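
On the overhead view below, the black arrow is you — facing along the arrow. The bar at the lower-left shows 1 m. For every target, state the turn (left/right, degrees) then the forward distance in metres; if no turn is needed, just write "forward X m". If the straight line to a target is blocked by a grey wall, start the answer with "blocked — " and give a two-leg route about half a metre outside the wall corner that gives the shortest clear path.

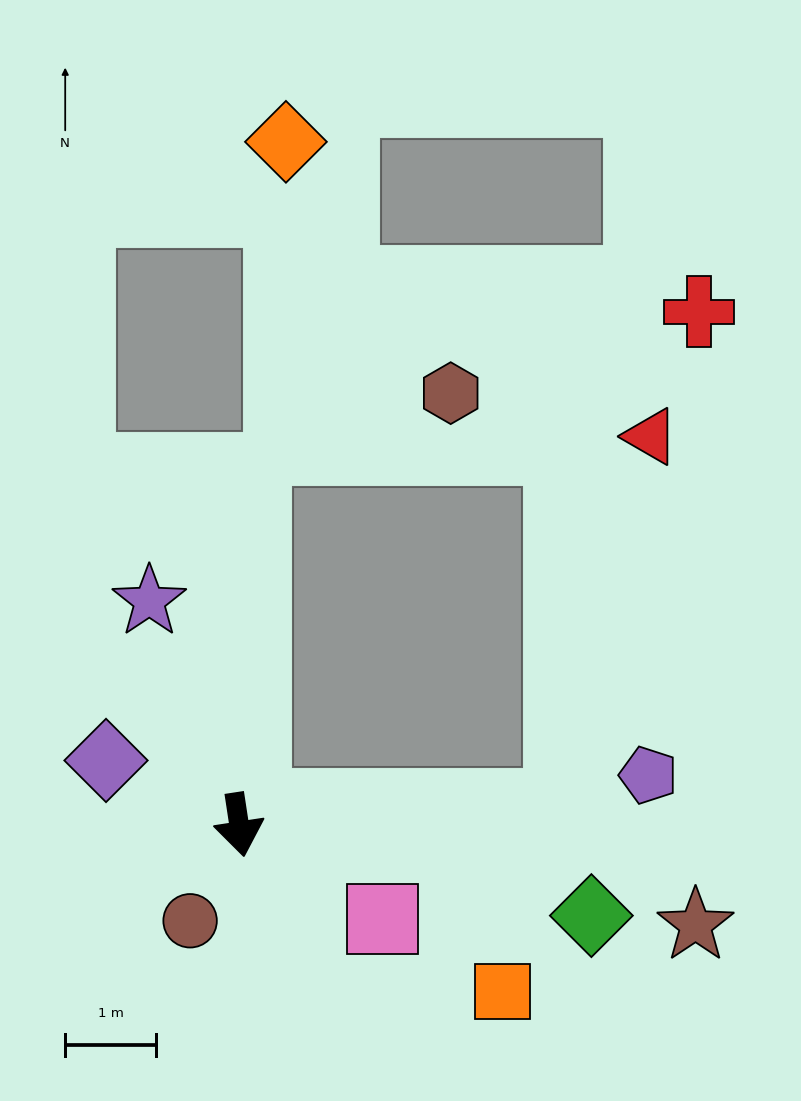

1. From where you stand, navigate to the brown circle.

turn right 36°, forward 1.2 m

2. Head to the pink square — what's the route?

turn left 48°, forward 1.9 m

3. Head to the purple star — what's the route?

turn right 167°, forward 2.7 m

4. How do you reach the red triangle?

blocked — turn left 84°, forward 3.6 m, then turn left 74°, forward 4.2 m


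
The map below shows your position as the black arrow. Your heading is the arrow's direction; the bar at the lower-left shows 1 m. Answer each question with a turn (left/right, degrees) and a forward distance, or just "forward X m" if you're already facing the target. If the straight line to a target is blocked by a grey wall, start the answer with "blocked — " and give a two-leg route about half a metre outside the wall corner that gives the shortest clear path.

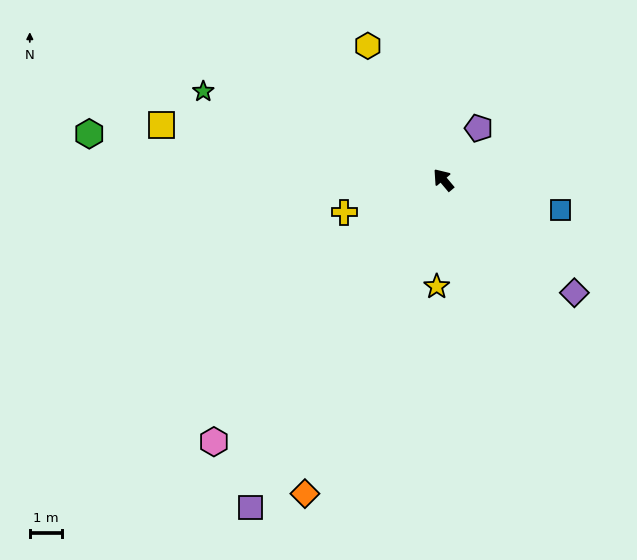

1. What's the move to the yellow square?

turn left 39°, forward 9.0 m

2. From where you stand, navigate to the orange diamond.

turn left 116°, forward 10.7 m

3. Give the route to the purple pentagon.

turn right 75°, forward 2.0 m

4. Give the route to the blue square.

turn right 145°, forward 3.8 m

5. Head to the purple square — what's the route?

turn left 109°, forward 11.9 m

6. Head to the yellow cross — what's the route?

turn left 68°, forward 3.3 m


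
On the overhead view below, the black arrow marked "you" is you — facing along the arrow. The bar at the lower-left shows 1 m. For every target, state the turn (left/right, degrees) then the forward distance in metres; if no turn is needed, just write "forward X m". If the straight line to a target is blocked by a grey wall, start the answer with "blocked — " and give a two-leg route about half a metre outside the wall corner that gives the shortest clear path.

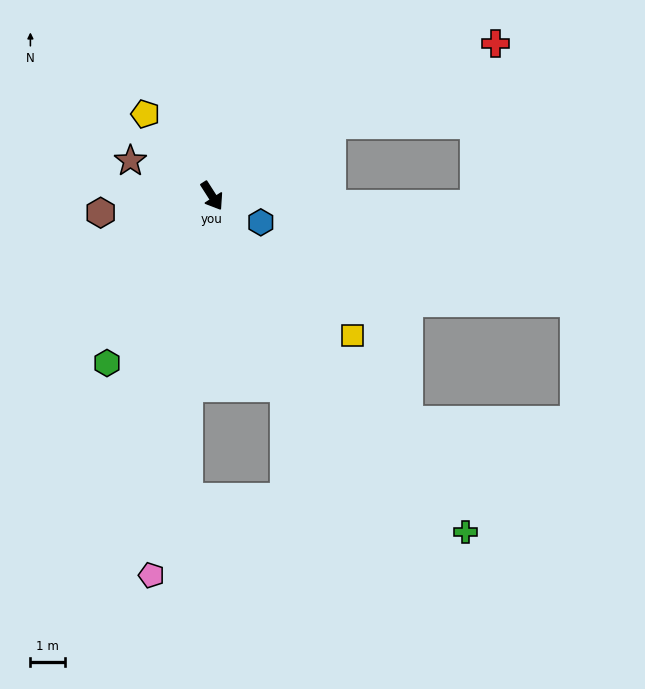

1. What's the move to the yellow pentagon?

turn right 173°, forward 3.0 m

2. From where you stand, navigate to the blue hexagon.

turn left 29°, forward 1.6 m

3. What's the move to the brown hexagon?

turn right 114°, forward 3.2 m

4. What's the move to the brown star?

turn right 146°, forward 2.5 m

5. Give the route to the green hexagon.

turn right 65°, forward 5.7 m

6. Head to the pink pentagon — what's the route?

turn right 42°, forward 11.0 m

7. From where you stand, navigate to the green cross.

turn left 4°, forward 12.1 m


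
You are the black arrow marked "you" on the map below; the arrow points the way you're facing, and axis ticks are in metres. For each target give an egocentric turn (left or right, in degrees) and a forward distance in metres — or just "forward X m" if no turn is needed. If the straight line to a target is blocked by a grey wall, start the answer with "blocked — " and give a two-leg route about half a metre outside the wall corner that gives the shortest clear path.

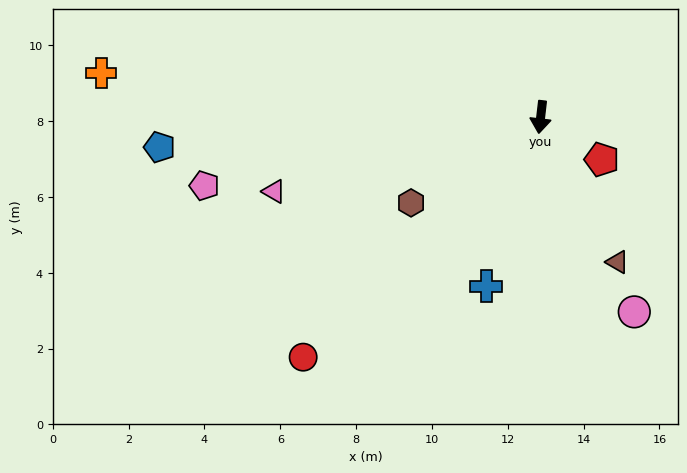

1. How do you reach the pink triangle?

turn right 68°, forward 7.3 m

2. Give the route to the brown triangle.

turn left 35°, forward 4.3 m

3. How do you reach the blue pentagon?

turn right 79°, forward 10.1 m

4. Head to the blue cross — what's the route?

turn right 11°, forward 4.7 m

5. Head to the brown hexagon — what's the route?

turn right 50°, forward 4.1 m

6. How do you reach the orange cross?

turn right 89°, forward 11.6 m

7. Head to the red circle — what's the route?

turn right 38°, forward 8.9 m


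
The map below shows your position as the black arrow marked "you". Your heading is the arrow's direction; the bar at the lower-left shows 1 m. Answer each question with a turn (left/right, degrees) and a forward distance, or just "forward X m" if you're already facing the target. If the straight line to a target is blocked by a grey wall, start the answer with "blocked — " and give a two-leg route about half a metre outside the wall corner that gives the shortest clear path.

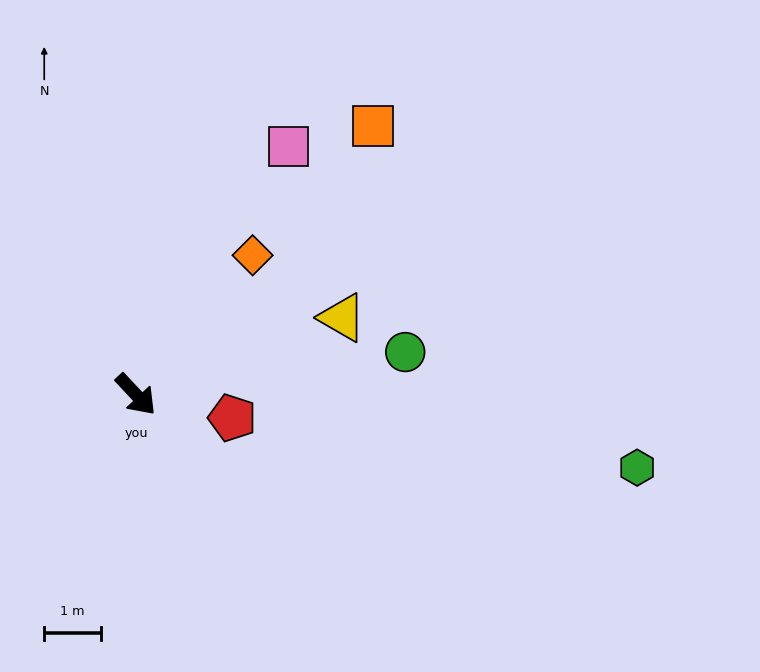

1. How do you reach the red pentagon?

turn left 33°, forward 1.7 m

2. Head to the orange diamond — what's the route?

turn left 97°, forward 3.2 m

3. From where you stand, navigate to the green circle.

turn left 56°, forward 4.8 m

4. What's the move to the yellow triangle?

turn left 67°, forward 3.9 m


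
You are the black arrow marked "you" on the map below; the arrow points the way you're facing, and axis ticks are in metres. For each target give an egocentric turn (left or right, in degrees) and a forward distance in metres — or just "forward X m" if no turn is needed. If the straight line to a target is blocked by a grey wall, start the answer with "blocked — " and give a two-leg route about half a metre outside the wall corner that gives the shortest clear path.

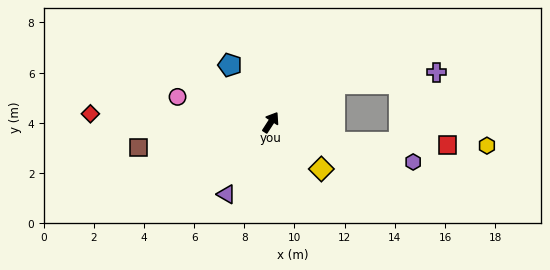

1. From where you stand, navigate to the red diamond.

turn left 120°, forward 7.2 m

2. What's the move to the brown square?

turn left 133°, forward 5.4 m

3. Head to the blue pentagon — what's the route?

turn left 68°, forward 2.8 m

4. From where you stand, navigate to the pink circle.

turn left 108°, forward 3.9 m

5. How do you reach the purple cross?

blocked — turn right 26°, forward 3.0 m, then turn right 25°, forward 4.1 m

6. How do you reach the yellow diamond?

turn right 100°, forward 2.7 m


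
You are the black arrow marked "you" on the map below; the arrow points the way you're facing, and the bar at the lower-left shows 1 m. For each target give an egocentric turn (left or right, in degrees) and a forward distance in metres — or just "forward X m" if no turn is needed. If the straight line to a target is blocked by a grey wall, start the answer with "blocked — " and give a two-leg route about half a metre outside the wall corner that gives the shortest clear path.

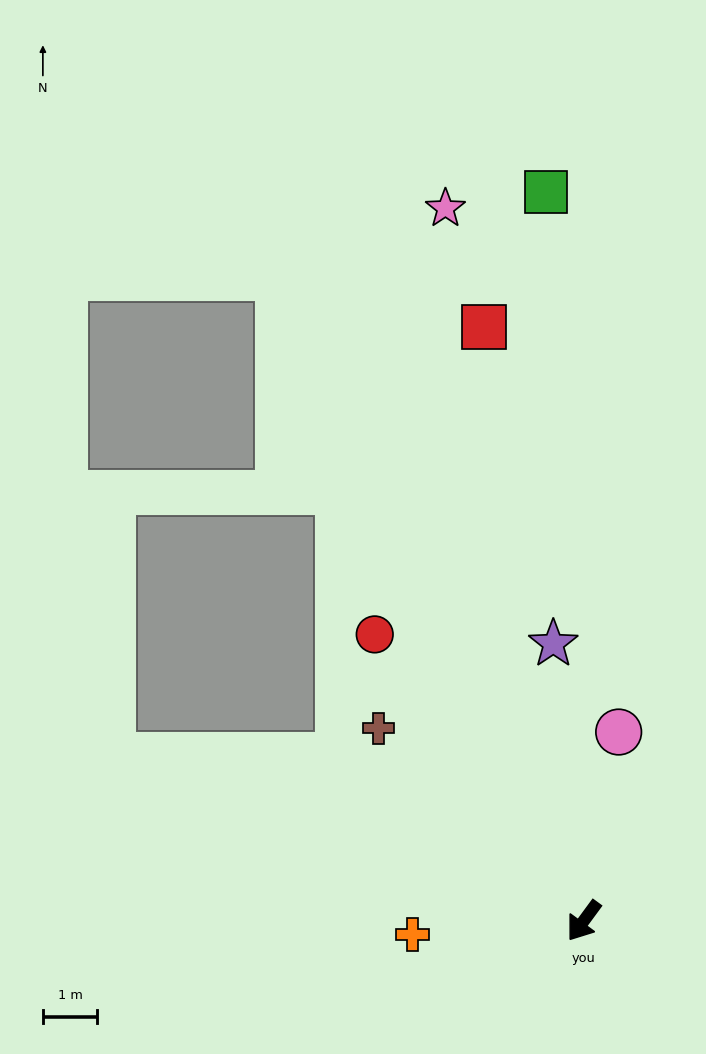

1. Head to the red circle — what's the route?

turn right 108°, forward 6.5 m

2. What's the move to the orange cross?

turn right 49°, forward 3.2 m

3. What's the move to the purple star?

turn right 137°, forward 5.1 m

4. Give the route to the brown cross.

turn right 97°, forward 5.2 m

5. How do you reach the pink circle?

turn right 154°, forward 3.5 m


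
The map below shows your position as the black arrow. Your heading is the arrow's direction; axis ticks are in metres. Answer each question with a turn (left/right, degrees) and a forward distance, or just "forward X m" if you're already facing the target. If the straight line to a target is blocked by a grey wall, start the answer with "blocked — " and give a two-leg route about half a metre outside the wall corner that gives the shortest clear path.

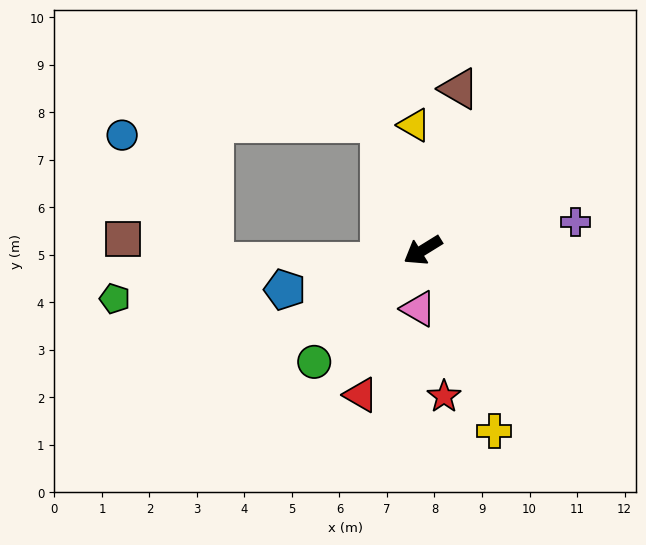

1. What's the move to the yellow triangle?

turn right 118°, forward 2.6 m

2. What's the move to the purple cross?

turn left 159°, forward 3.3 m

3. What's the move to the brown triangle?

turn right 134°, forward 3.5 m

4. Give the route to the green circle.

turn left 14°, forward 3.3 m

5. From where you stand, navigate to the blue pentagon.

turn right 16°, forward 3.0 m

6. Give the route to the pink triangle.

turn left 54°, forward 1.2 m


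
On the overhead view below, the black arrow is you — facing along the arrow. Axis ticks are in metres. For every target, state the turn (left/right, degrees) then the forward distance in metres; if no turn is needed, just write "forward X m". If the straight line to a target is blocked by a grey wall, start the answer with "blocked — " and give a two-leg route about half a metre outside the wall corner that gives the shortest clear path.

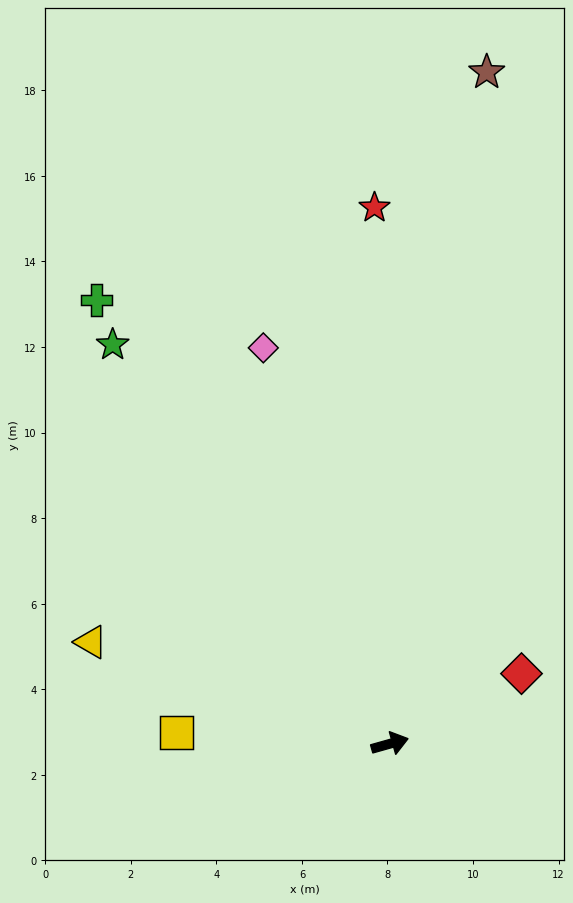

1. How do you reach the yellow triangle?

turn left 145°, forward 7.4 m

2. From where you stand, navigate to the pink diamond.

turn left 92°, forward 9.7 m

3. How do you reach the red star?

turn left 76°, forward 12.5 m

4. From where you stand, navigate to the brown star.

turn left 66°, forward 15.9 m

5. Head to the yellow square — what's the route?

turn left 161°, forward 5.0 m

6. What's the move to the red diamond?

turn left 12°, forward 3.5 m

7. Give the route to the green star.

turn left 109°, forward 11.4 m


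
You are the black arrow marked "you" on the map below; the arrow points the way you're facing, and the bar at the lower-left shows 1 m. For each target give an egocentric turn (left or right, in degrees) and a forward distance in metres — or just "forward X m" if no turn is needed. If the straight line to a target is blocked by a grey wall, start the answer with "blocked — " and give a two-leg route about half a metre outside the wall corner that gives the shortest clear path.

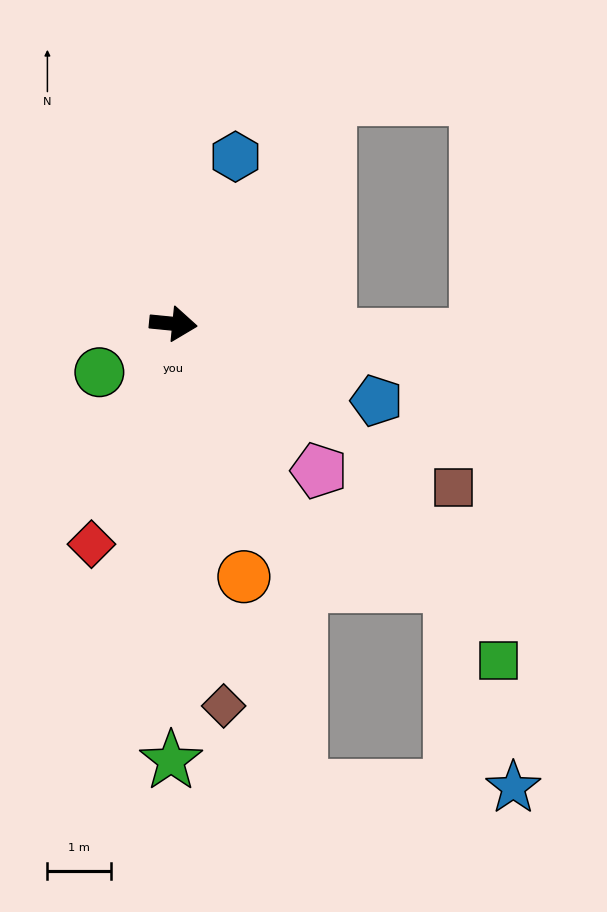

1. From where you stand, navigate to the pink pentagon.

turn right 40°, forward 3.2 m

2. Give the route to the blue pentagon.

turn right 15°, forward 3.4 m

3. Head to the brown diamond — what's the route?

turn right 77°, forward 6.0 m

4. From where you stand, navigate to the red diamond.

turn right 105°, forward 3.7 m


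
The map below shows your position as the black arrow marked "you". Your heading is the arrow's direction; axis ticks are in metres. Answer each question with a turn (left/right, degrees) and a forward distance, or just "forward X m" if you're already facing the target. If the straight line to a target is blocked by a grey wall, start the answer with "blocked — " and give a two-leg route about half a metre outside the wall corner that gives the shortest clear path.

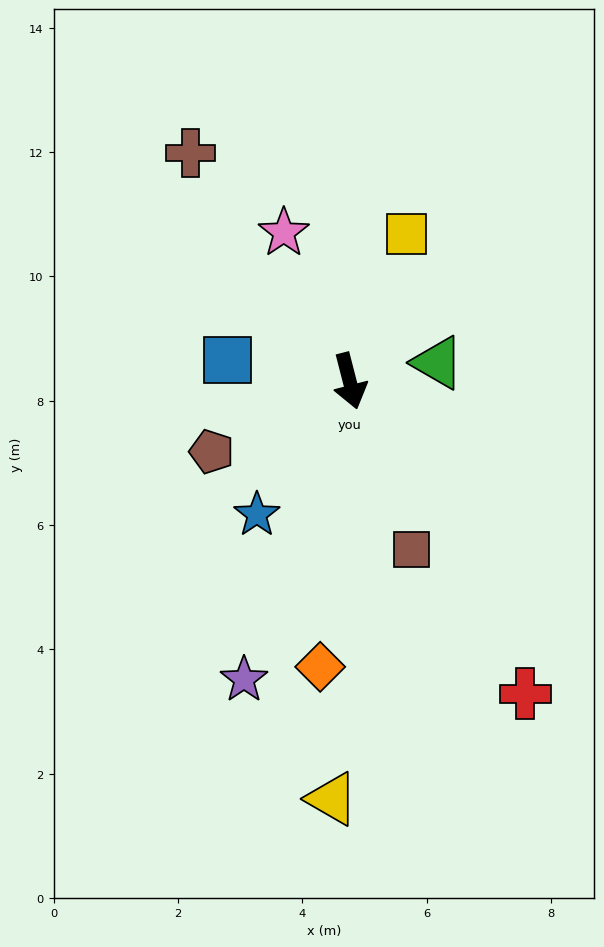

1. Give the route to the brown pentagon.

turn right 77°, forward 2.5 m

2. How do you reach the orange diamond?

turn right 20°, forward 4.6 m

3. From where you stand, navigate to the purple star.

turn right 34°, forward 5.1 m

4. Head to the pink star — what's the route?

turn right 170°, forward 2.6 m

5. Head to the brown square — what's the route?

turn left 6°, forward 2.9 m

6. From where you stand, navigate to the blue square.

turn right 114°, forward 2.0 m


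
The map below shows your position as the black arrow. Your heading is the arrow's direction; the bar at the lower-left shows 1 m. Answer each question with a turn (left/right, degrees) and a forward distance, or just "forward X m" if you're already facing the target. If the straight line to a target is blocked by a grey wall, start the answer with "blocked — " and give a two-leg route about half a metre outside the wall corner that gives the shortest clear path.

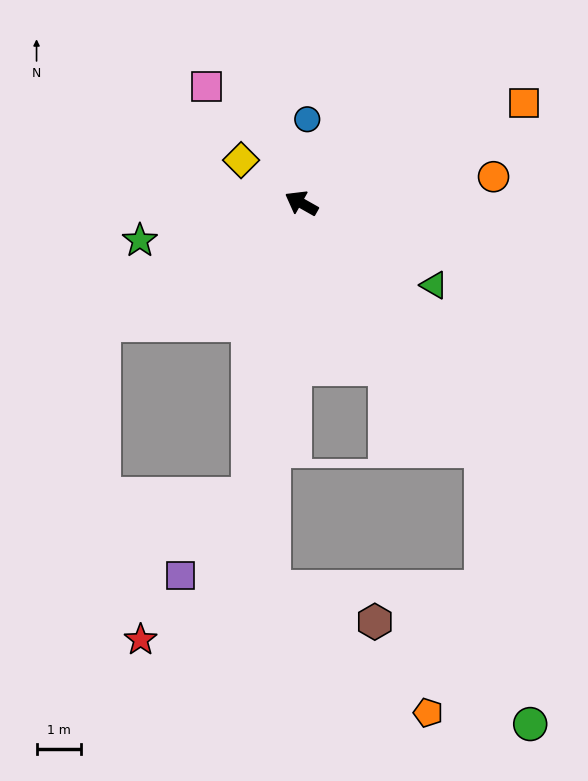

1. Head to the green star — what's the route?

turn left 43°, forward 3.7 m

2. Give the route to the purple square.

blocked — turn left 109°, forward 6.7 m, then turn right 31°, forward 2.4 m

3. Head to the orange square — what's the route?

turn right 126°, forward 5.5 m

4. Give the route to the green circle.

blocked — turn left 156°, forward 6.9 m, then turn right 27°, forward 6.3 m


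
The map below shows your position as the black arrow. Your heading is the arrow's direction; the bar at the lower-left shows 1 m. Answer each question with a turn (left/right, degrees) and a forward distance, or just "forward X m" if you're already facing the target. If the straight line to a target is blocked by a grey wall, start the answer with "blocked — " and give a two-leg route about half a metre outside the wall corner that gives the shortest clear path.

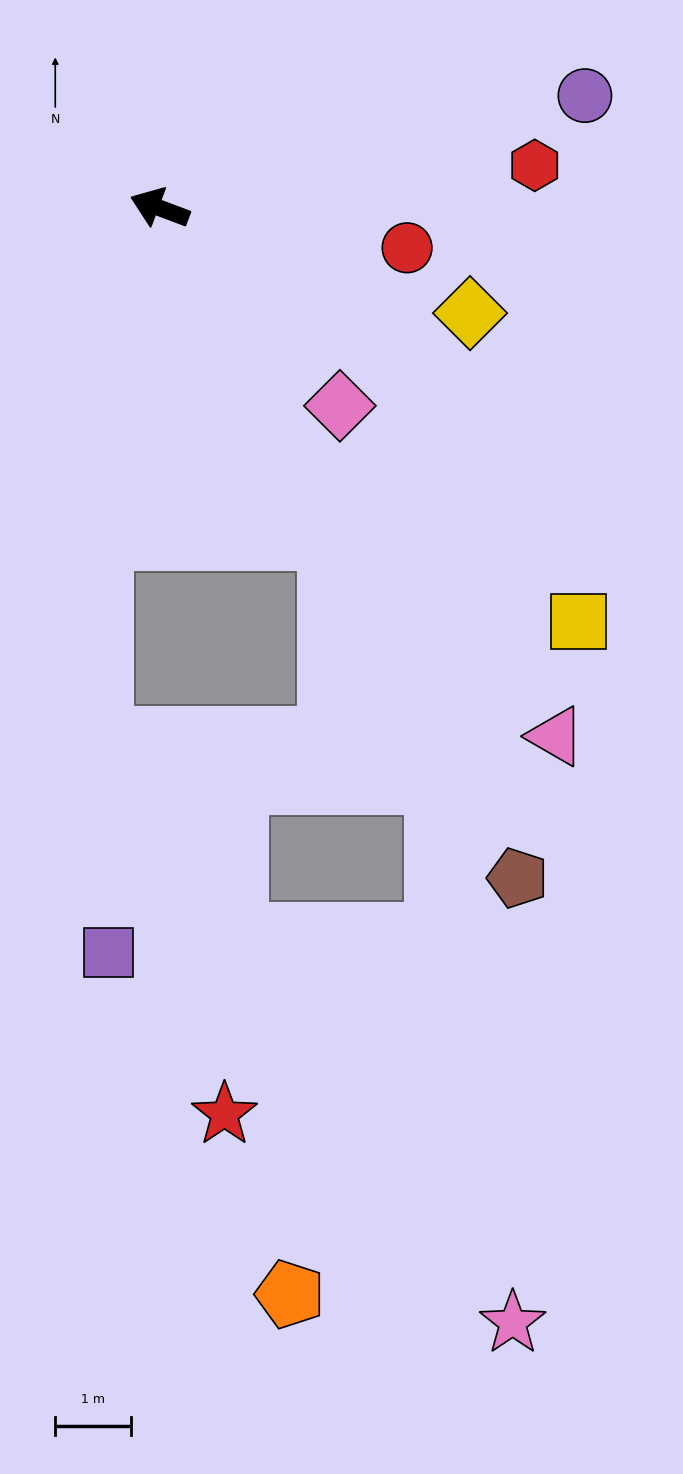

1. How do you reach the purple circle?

turn right 145°, forward 5.8 m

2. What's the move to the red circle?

turn right 169°, forward 3.3 m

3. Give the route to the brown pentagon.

turn left 139°, forward 10.1 m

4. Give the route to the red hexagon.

turn right 153°, forward 5.0 m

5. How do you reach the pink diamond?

turn left 153°, forward 3.5 m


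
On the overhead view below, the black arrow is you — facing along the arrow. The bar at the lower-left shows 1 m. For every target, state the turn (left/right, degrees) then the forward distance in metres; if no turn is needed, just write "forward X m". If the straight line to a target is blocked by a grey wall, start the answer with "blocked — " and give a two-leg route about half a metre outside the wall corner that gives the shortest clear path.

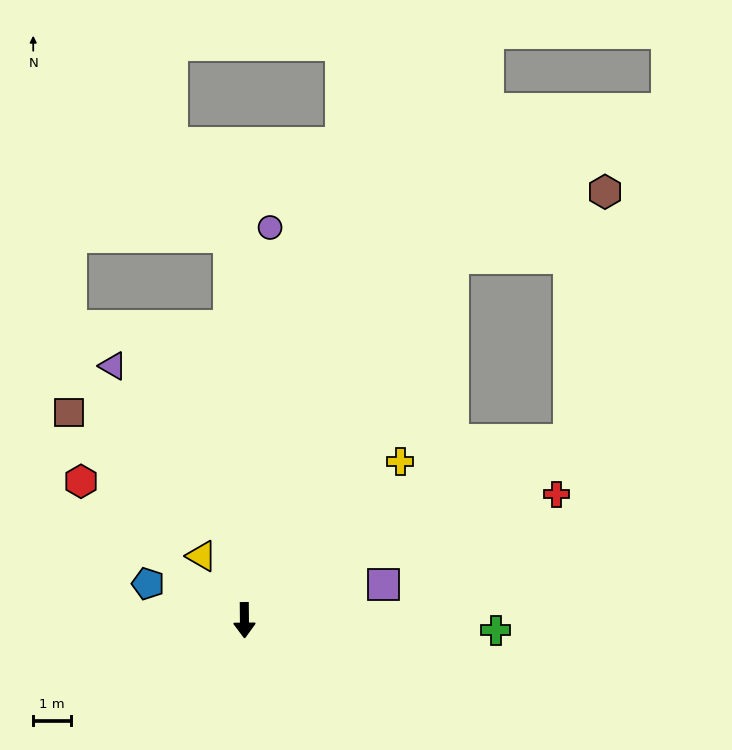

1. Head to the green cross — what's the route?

turn left 87°, forward 6.7 m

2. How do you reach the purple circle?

turn left 176°, forward 10.4 m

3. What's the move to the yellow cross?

turn left 135°, forward 5.9 m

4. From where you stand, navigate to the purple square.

turn left 104°, forward 3.8 m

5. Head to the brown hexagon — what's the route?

blocked — turn left 150°, forward 11.1 m, then turn right 37°, forward 4.4 m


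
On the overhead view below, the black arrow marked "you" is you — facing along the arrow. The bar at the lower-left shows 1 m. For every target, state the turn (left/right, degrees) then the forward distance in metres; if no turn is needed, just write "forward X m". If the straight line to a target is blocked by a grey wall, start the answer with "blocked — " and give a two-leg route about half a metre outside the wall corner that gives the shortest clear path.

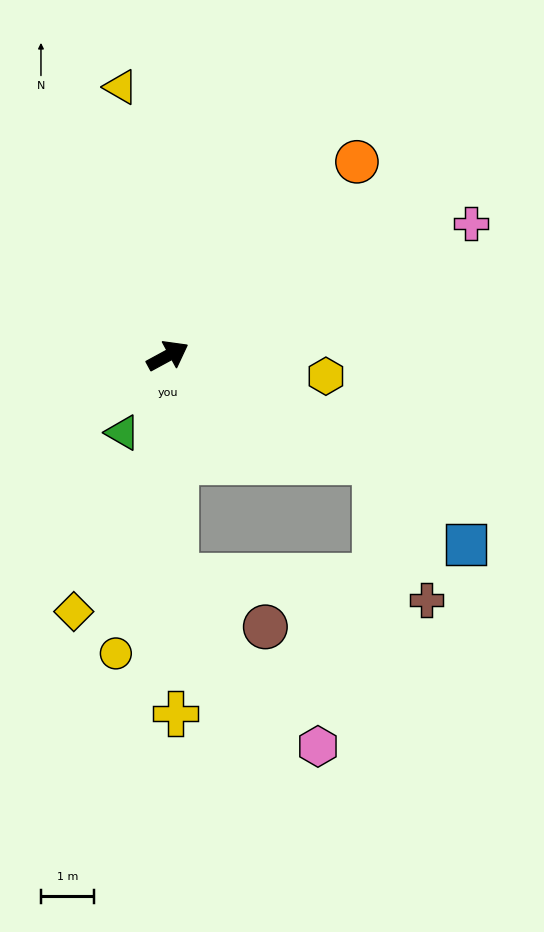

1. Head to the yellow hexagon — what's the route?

turn right 36°, forward 3.0 m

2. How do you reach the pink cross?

turn right 5°, forward 6.2 m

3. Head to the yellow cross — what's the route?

turn right 117°, forward 6.7 m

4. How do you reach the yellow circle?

turn right 128°, forward 5.7 m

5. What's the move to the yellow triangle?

turn left 71°, forward 5.1 m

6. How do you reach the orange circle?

turn left 17°, forward 5.1 m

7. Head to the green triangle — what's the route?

turn right 149°, forward 1.7 m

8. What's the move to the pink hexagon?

blocked — turn right 116°, forward 4.1 m, then turn left 37°, forward 4.1 m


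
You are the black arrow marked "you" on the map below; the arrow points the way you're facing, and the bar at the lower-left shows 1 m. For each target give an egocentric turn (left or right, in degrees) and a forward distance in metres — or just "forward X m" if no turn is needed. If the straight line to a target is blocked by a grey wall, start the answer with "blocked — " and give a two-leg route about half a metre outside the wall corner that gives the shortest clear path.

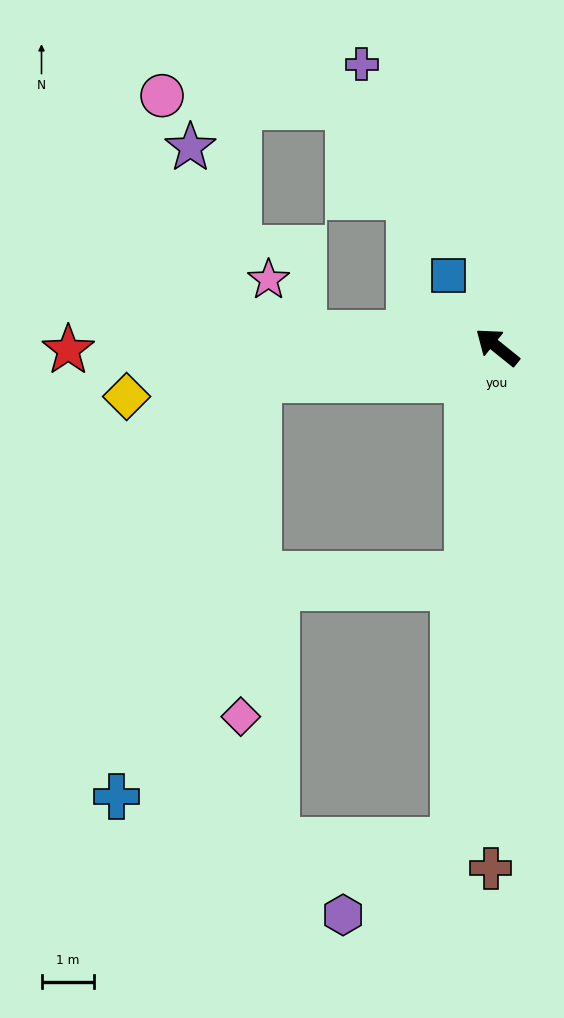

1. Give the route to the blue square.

turn right 17°, forward 1.6 m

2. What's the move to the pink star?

blocked — turn left 34°, forward 3.7 m, then turn right 51°, forward 1.2 m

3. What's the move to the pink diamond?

blocked — turn left 47°, forward 4.5 m, then turn left 79°, forward 6.4 m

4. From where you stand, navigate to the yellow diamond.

turn left 46°, forward 7.1 m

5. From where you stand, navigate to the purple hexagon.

blocked — turn left 124°, forward 9.4 m, then turn right 51°, forward 2.5 m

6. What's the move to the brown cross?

turn left 128°, forward 9.8 m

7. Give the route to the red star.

turn left 39°, forward 8.1 m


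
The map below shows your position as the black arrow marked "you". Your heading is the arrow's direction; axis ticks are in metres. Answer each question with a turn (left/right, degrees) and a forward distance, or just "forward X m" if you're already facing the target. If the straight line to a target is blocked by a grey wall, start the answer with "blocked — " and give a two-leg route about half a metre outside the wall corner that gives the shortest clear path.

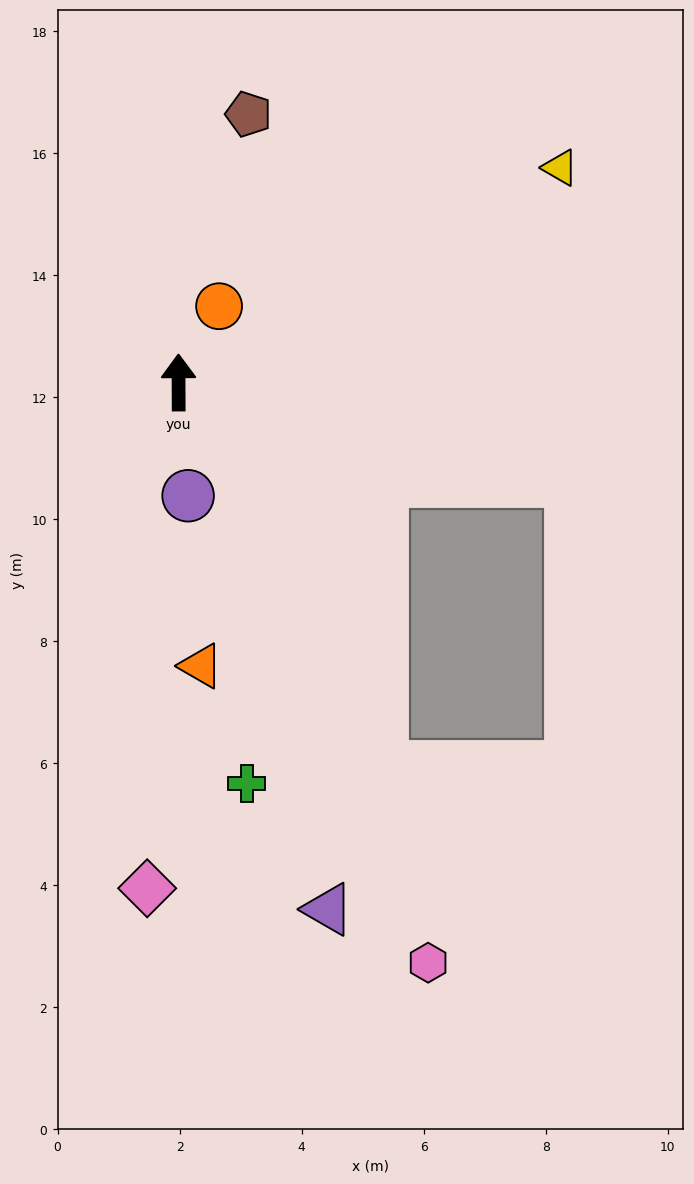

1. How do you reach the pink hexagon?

turn right 157°, forward 10.4 m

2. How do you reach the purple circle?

turn right 175°, forward 1.9 m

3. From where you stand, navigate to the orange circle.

turn right 28°, forward 1.4 m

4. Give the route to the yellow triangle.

turn right 61°, forward 7.2 m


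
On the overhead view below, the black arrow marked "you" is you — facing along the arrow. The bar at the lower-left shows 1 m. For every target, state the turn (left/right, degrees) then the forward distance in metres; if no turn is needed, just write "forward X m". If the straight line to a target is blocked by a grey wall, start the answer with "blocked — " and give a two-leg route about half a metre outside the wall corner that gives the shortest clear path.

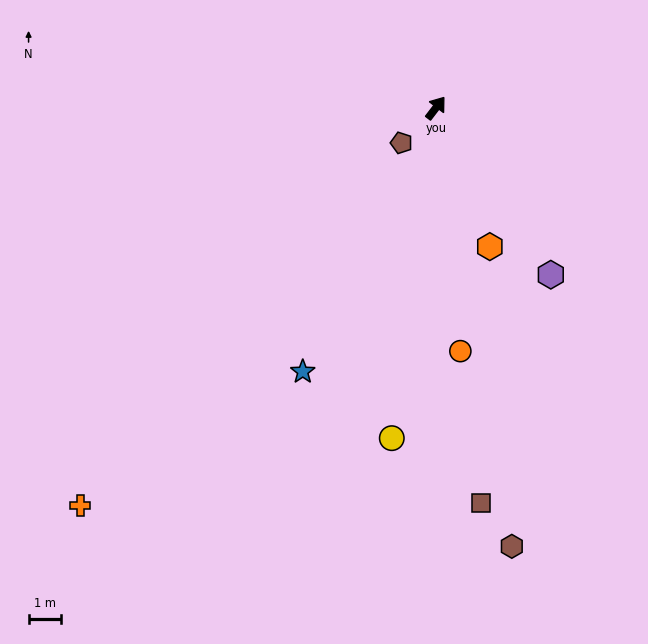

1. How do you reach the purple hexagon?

turn right 108°, forward 6.3 m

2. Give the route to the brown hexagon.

turn right 133°, forward 13.8 m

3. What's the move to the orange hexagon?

turn right 121°, forward 4.6 m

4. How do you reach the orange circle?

turn right 137°, forward 7.6 m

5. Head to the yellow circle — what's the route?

turn right 150°, forward 10.3 m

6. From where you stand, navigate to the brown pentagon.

turn left 173°, forward 1.5 m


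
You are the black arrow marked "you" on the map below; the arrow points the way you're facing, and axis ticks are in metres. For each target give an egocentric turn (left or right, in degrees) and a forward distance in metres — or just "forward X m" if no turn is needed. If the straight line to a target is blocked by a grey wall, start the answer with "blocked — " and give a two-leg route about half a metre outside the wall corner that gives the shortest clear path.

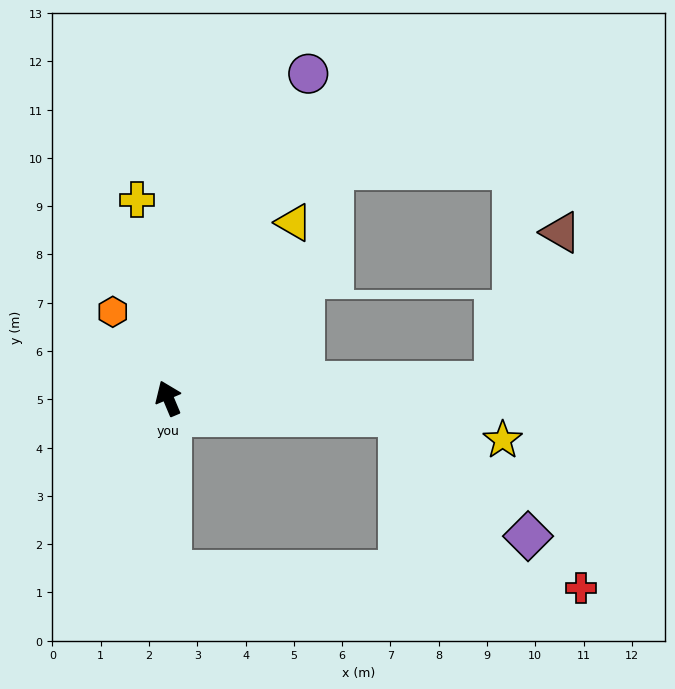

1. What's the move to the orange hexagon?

turn left 10°, forward 2.1 m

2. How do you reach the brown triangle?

blocked — turn right 110°, forward 6.8 m, then turn left 63°, forward 3.4 m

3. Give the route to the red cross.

blocked — turn left 158°, forward 3.6 m, then turn left 87°, forward 8.5 m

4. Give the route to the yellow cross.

turn right 14°, forward 4.2 m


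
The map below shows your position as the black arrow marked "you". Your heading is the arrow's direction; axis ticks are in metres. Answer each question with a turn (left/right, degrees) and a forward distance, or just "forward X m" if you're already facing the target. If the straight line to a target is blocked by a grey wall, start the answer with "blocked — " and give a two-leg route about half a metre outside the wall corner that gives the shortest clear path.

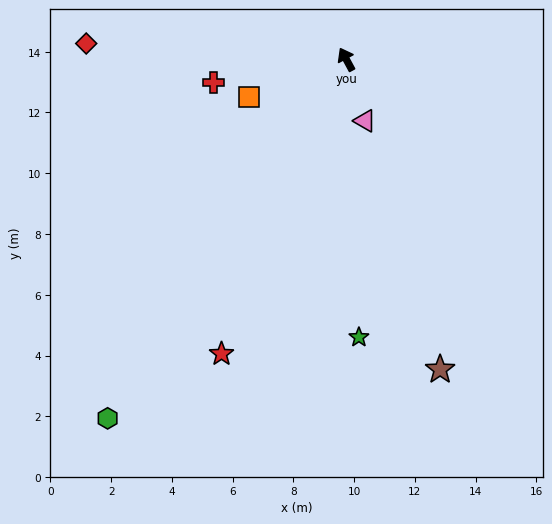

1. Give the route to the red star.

turn left 129°, forward 10.5 m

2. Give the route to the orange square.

turn left 83°, forward 3.4 m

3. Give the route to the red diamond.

turn left 58°, forward 8.6 m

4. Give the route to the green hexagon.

turn left 118°, forward 14.2 m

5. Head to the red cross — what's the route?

turn left 72°, forward 4.4 m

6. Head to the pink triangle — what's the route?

turn left 169°, forward 2.1 m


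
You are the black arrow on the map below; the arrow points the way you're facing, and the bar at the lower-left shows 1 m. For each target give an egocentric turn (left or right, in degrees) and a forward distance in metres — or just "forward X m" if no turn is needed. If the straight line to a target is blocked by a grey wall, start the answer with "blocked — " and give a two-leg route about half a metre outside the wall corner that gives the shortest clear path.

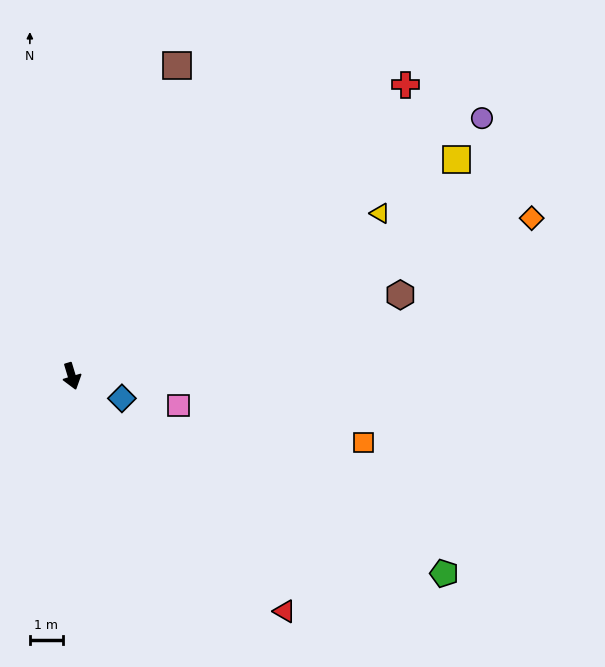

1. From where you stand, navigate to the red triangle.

turn left 25°, forward 9.6 m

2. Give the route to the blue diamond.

turn left 49°, forward 1.7 m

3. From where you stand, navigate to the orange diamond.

turn left 92°, forward 14.7 m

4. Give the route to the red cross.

turn left 114°, forward 13.4 m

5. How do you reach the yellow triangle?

turn left 101°, forward 10.5 m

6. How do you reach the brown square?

turn left 145°, forward 9.9 m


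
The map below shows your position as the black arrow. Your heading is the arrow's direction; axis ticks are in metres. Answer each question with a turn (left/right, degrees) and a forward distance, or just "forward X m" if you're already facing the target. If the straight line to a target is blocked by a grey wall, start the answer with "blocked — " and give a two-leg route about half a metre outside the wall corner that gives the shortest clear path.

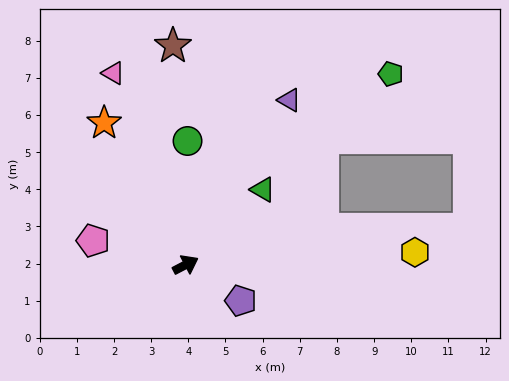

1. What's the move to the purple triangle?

turn left 30°, forward 5.2 m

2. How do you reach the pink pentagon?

turn left 138°, forward 2.6 m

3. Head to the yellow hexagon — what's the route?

turn right 24°, forward 6.2 m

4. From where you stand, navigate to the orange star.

turn left 92°, forward 4.4 m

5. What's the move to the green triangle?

turn left 17°, forward 2.9 m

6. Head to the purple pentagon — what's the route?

turn right 61°, forward 1.8 m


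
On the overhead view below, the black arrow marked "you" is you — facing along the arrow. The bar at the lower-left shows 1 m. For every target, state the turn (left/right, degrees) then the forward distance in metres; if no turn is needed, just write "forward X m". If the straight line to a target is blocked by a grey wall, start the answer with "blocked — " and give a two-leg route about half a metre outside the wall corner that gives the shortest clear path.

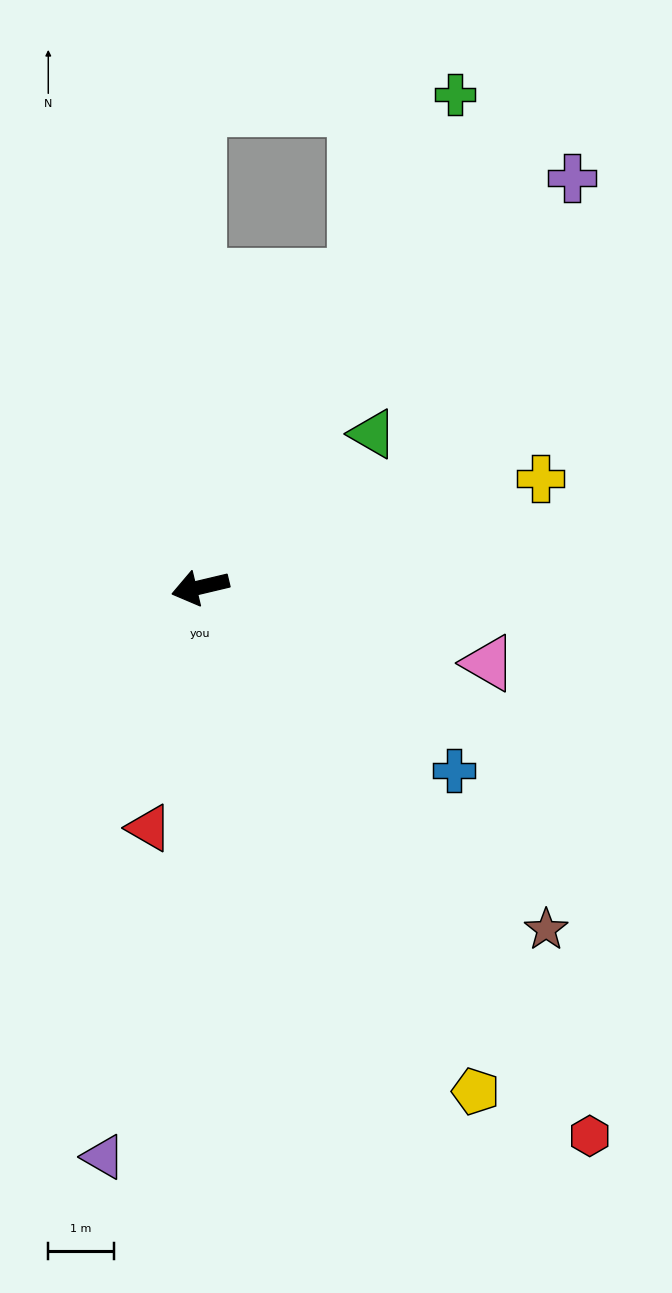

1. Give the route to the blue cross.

turn left 131°, forward 4.8 m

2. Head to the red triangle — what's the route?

turn left 65°, forward 3.8 m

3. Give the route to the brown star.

turn left 122°, forward 7.4 m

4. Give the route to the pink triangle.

turn left 152°, forward 4.5 m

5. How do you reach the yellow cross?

turn right 176°, forward 5.4 m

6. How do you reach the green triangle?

turn right 152°, forward 3.5 m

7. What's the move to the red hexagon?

turn left 112°, forward 10.3 m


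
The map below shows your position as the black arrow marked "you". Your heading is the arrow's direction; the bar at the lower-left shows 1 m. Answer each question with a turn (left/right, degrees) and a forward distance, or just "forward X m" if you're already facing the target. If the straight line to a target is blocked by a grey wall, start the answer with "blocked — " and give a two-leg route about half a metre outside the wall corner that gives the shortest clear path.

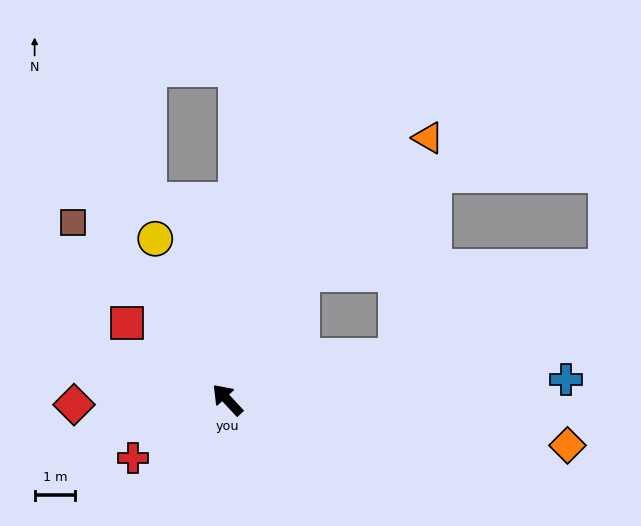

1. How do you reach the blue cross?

turn right 130°, forward 8.3 m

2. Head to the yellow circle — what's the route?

turn right 19°, forward 4.3 m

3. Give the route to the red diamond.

turn left 49°, forward 3.8 m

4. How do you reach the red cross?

turn left 79°, forward 2.7 m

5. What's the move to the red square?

turn left 9°, forward 3.1 m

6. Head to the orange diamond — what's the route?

turn right 141°, forward 8.4 m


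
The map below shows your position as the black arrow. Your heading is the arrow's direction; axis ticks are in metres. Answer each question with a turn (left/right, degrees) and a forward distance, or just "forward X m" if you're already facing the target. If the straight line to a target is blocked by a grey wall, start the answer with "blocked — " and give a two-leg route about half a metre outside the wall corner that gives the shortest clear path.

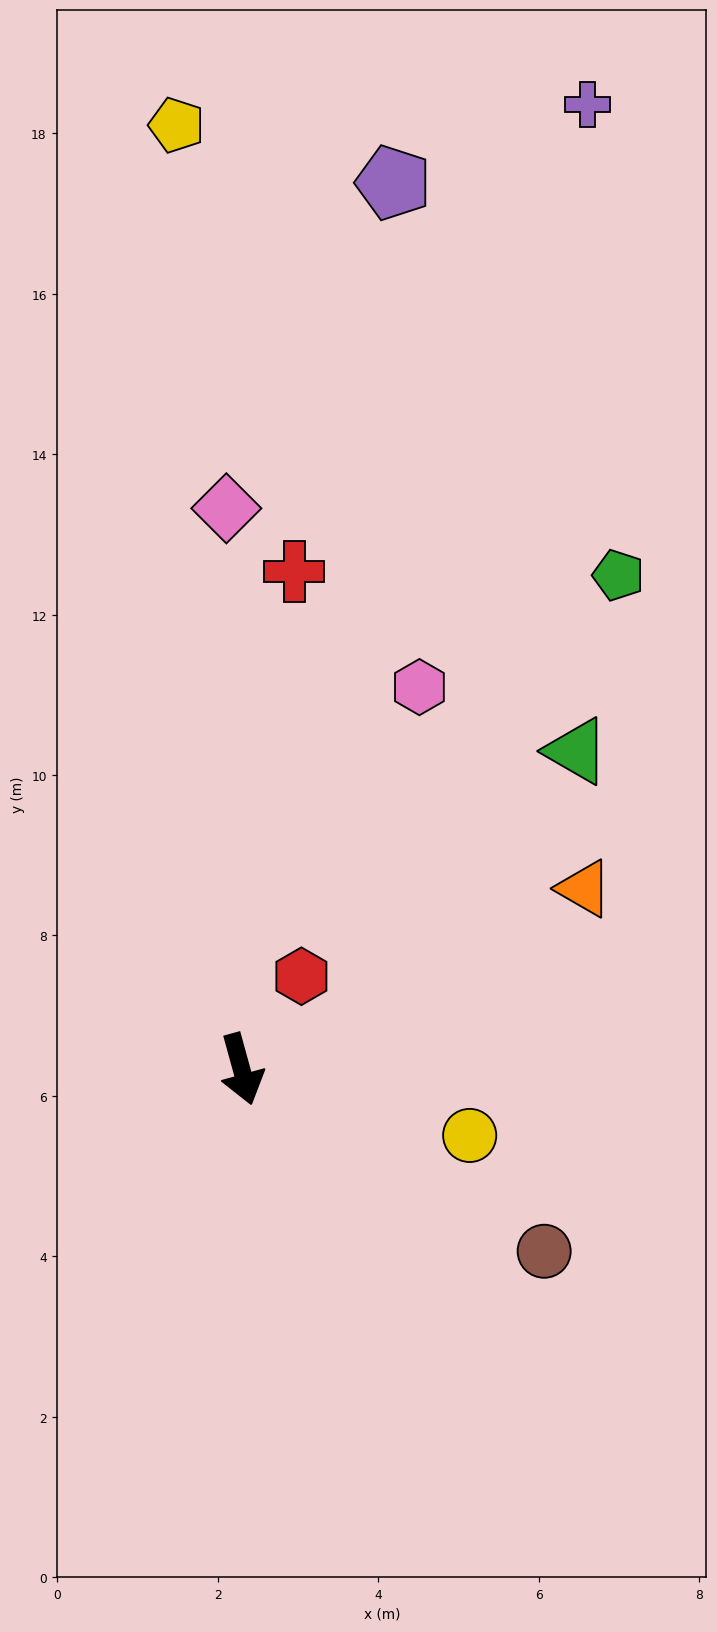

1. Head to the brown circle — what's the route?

turn left 44°, forward 4.4 m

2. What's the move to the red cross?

turn left 159°, forward 6.2 m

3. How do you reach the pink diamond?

turn left 166°, forward 7.0 m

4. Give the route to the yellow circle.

turn left 58°, forward 3.0 m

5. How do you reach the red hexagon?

turn left 132°, forward 1.4 m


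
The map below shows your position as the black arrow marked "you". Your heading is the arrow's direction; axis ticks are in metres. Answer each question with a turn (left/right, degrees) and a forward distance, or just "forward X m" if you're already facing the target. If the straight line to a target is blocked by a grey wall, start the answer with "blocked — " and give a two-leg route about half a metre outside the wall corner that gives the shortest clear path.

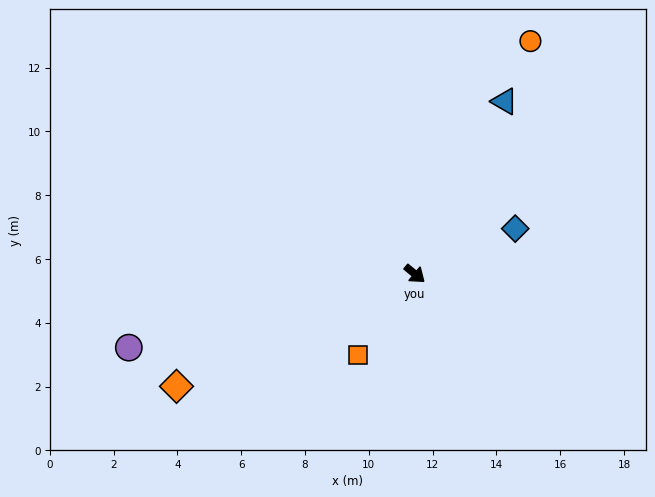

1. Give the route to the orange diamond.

turn right 115°, forward 8.3 m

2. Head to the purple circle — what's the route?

turn right 126°, forward 9.3 m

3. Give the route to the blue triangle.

turn left 102°, forward 6.1 m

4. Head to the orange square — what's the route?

turn right 86°, forward 3.1 m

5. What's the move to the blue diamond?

turn left 64°, forward 3.5 m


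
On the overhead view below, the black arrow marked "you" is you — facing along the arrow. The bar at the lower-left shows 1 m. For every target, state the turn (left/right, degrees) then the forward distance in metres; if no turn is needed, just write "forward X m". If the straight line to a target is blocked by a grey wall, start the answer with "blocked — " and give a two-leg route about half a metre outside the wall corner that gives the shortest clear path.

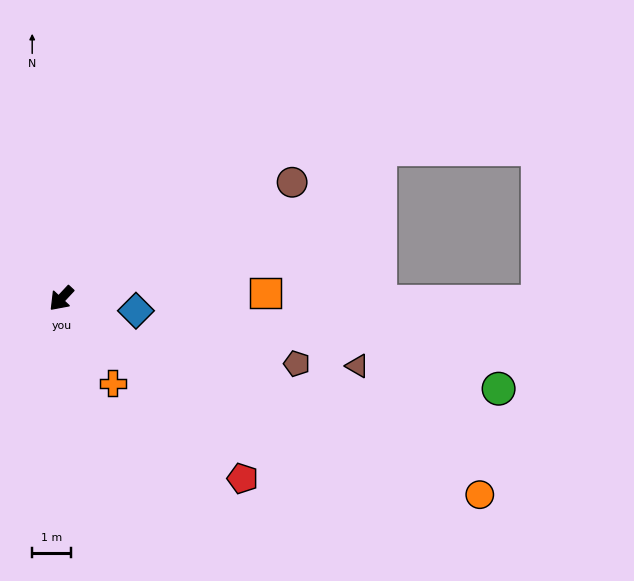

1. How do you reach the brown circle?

turn left 160°, forward 6.6 m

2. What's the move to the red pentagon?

turn left 88°, forward 6.6 m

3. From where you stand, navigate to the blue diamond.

turn left 124°, forward 1.9 m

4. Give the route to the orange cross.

turn left 74°, forward 2.5 m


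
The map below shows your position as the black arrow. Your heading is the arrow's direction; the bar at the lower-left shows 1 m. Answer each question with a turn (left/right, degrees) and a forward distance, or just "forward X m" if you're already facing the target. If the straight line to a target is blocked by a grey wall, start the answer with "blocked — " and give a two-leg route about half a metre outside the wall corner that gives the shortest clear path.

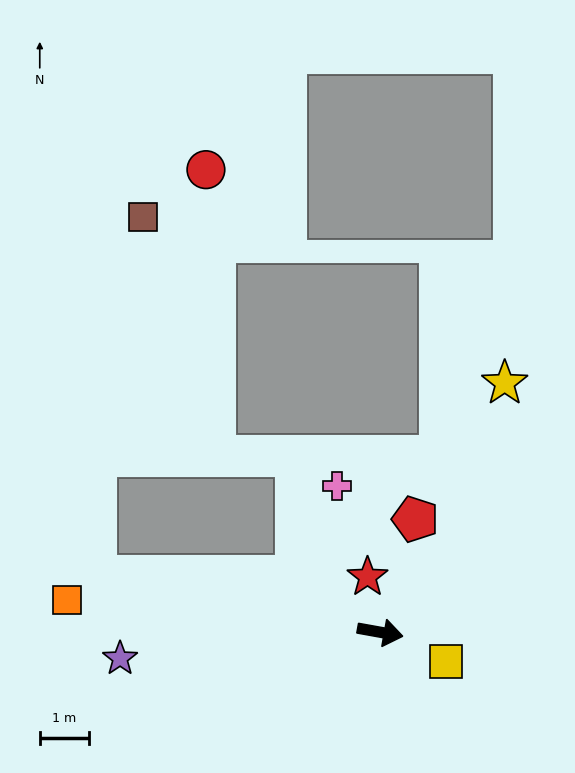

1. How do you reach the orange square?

turn right 176°, forward 6.4 m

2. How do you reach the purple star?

turn right 164°, forward 5.3 m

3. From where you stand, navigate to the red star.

turn left 113°, forward 1.1 m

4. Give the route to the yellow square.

turn right 14°, forward 1.5 m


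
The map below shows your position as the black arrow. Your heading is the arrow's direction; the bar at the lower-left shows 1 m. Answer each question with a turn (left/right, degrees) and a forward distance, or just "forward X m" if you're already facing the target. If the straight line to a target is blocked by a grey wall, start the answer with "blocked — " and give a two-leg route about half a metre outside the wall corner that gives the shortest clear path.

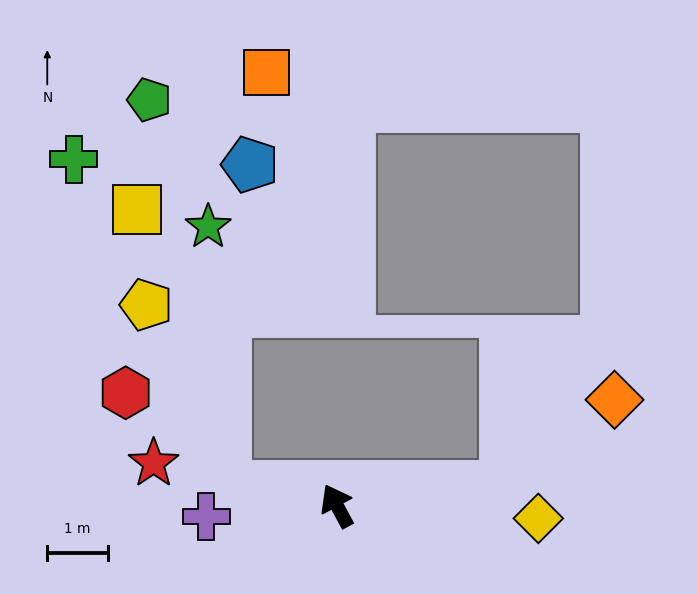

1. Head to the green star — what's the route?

blocked — turn left 52°, forward 1.9 m, then turn right 76°, forward 4.3 m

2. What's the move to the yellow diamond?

turn right 122°, forward 3.3 m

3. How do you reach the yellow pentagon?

blocked — turn left 52°, forward 1.9 m, then turn right 57°, forward 3.3 m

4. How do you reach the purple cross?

turn left 66°, forward 2.2 m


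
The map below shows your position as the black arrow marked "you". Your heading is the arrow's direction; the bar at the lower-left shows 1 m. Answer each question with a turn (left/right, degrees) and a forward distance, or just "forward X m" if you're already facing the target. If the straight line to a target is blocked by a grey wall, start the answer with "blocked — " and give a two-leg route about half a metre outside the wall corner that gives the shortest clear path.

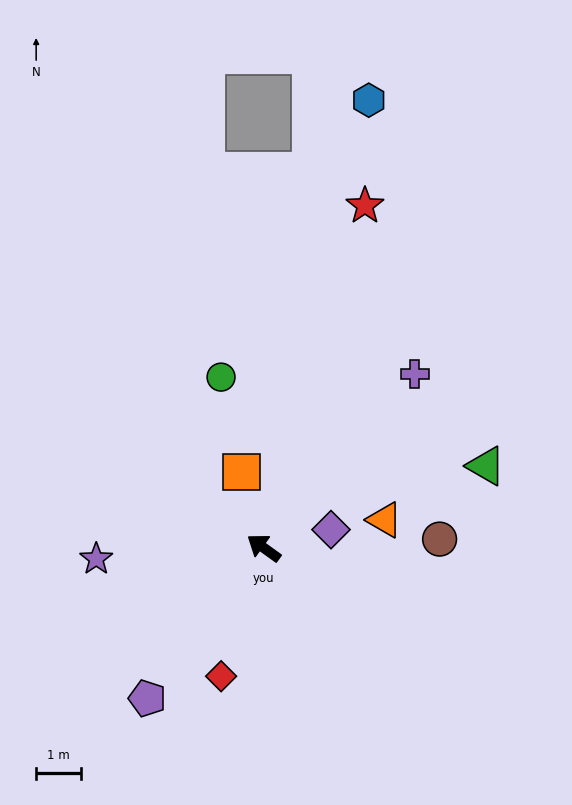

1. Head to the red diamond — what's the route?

turn left 107°, forward 3.0 m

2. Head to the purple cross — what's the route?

turn right 95°, forward 5.2 m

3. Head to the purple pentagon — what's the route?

turn left 88°, forward 4.3 m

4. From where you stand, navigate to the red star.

turn right 71°, forward 8.0 m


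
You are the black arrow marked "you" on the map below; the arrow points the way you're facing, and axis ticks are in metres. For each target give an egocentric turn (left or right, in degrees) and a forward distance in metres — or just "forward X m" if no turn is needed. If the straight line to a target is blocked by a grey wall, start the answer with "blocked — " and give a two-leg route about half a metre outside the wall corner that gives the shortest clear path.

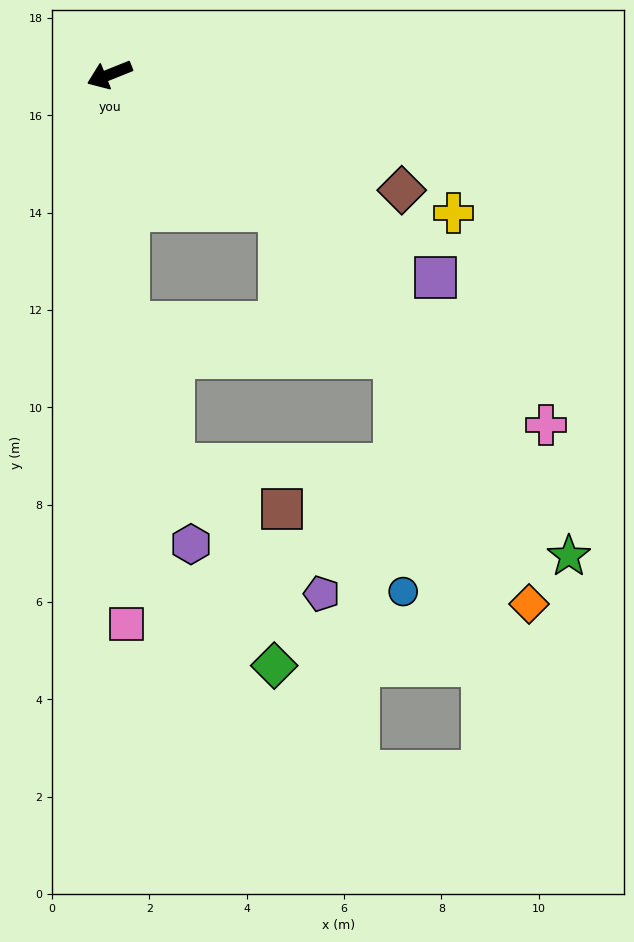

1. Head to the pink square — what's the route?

turn left 70°, forward 11.3 m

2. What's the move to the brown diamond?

turn left 137°, forward 6.5 m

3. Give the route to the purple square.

turn left 126°, forward 7.9 m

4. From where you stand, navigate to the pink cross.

turn left 119°, forward 11.5 m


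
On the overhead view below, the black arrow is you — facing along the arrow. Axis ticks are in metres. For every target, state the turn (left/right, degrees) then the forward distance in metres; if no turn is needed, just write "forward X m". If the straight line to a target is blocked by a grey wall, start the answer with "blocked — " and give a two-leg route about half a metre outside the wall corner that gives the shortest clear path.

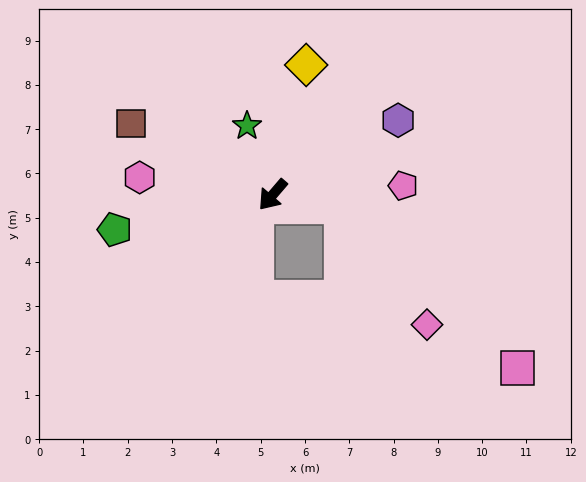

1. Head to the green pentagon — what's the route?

turn right 37°, forward 3.7 m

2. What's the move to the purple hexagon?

turn left 161°, forward 3.3 m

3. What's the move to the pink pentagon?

turn left 135°, forward 3.0 m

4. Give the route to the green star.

turn right 119°, forward 1.7 m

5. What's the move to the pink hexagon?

turn right 57°, forward 3.0 m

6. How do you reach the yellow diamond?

turn right 154°, forward 3.0 m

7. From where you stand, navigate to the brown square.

turn right 76°, forward 3.6 m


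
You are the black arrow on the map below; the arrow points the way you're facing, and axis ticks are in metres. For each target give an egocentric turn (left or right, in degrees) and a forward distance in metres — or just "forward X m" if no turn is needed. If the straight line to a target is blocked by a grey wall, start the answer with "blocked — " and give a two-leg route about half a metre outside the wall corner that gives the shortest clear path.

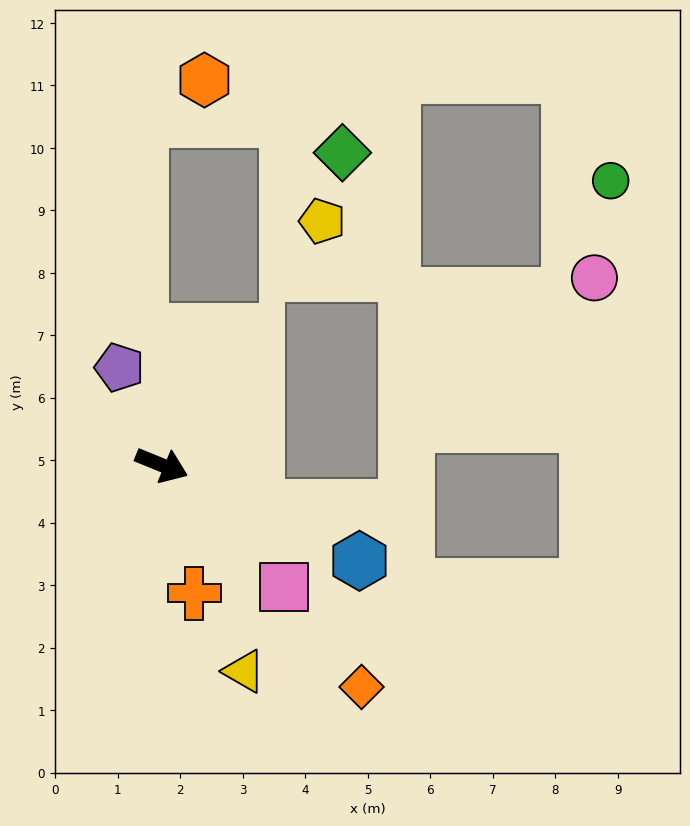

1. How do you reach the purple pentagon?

turn left 136°, forward 1.7 m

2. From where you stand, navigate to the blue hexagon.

turn right 4°, forward 3.5 m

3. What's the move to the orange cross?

turn right 54°, forward 2.1 m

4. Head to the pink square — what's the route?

turn right 23°, forward 2.8 m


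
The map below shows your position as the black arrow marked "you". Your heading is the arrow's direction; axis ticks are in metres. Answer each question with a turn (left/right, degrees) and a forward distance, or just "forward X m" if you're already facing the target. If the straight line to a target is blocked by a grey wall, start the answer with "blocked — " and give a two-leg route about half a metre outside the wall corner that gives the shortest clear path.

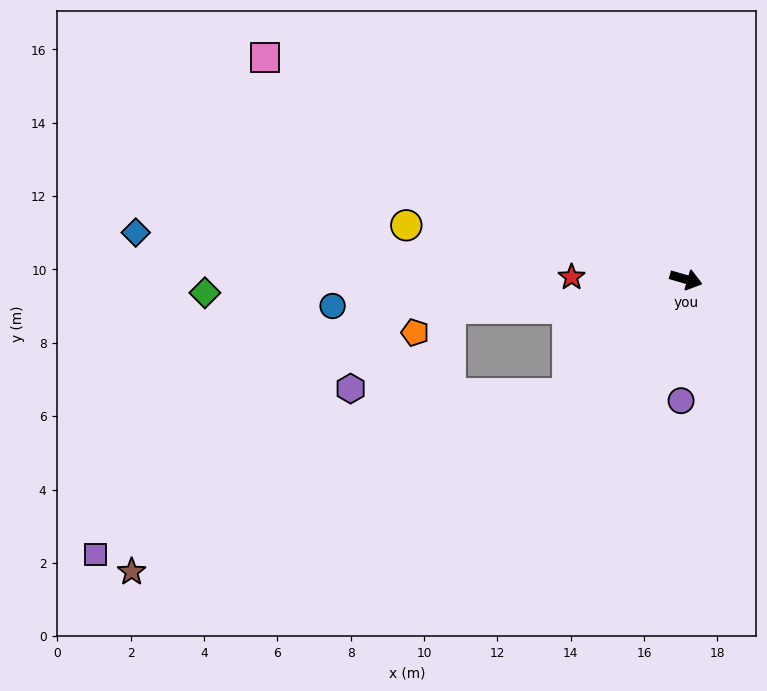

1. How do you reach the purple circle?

turn right 76°, forward 3.3 m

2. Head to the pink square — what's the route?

turn left 168°, forward 13.0 m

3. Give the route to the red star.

turn right 165°, forward 3.1 m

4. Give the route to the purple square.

blocked — turn right 120°, forward 4.5 m, then turn right 25°, forward 13.6 m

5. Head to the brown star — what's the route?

blocked — turn right 120°, forward 4.5 m, then turn right 22°, forward 12.8 m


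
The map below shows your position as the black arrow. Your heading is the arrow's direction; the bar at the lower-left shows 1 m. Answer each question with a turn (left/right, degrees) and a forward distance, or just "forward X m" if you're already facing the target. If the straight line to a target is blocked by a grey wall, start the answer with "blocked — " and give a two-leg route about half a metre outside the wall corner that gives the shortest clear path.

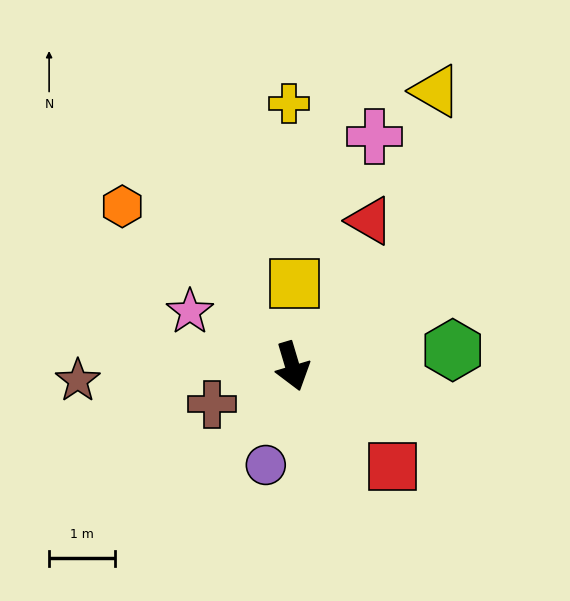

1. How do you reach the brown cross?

turn right 81°, forward 1.4 m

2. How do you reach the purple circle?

turn right 32°, forward 1.6 m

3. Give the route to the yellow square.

turn left 162°, forward 1.3 m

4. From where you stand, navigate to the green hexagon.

turn left 79°, forward 2.5 m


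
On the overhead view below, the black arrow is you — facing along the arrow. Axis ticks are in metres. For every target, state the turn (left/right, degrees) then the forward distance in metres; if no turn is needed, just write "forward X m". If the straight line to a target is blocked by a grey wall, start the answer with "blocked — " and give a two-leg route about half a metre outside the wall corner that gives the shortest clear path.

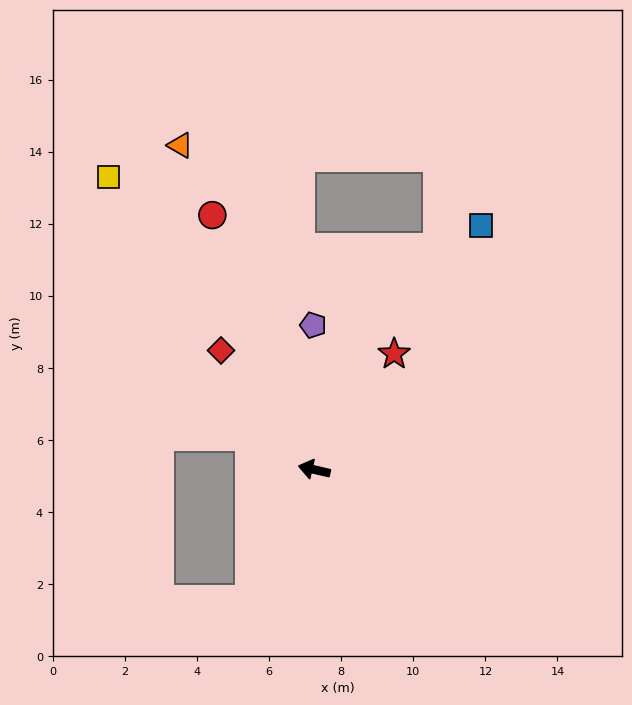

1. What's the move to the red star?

turn right 112°, forward 3.9 m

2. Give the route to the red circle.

turn right 55°, forward 7.6 m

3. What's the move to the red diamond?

turn right 39°, forward 4.2 m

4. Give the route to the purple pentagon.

turn right 77°, forward 4.0 m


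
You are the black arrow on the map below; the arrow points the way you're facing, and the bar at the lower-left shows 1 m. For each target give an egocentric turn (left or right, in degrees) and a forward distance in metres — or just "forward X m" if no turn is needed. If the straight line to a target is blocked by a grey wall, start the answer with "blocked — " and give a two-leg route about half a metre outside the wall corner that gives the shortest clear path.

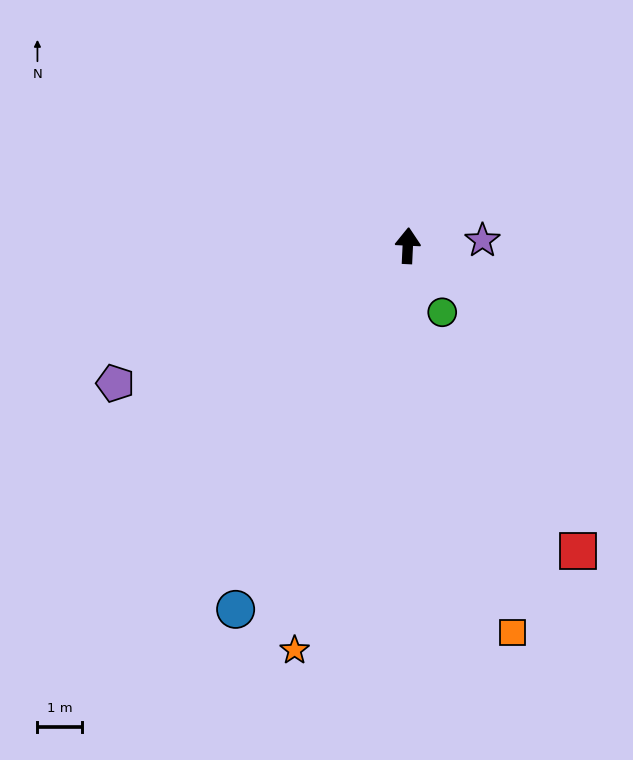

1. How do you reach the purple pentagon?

turn left 118°, forward 7.2 m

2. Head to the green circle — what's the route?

turn right 150°, forward 1.7 m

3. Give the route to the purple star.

turn right 83°, forward 1.7 m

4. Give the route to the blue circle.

turn left 157°, forward 9.0 m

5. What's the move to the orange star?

turn left 167°, forward 9.4 m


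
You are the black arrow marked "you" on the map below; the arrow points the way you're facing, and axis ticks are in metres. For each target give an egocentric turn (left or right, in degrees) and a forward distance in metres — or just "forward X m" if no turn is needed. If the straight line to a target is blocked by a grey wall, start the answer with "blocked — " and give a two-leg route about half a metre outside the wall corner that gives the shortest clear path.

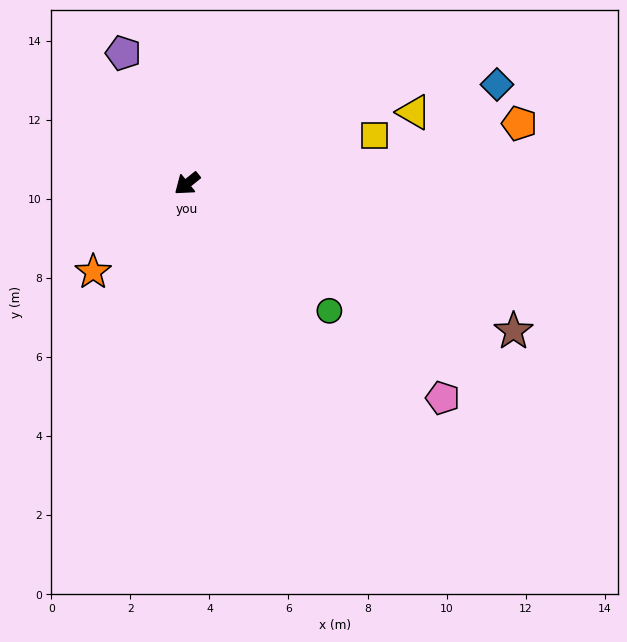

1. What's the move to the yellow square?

turn left 156°, forward 4.9 m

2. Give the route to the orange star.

turn left 4°, forward 3.3 m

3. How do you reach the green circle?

turn left 99°, forward 4.8 m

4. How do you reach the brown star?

turn left 117°, forward 9.1 m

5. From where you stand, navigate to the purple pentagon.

turn right 103°, forward 3.7 m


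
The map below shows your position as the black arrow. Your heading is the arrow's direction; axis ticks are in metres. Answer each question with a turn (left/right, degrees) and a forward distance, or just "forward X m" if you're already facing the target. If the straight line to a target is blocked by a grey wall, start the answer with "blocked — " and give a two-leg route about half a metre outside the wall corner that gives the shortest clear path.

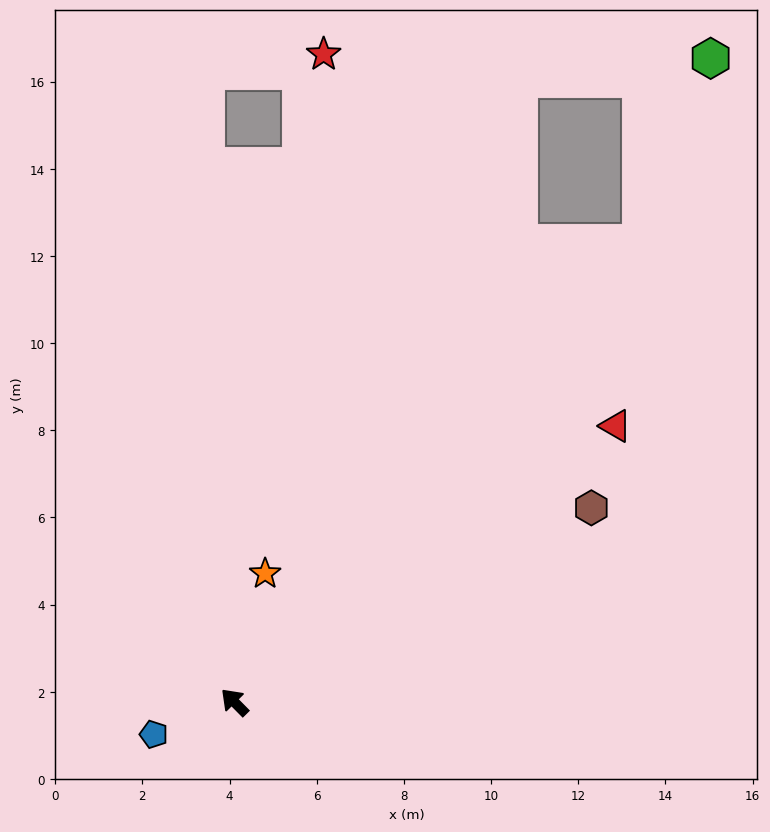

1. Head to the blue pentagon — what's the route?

turn left 67°, forward 2.0 m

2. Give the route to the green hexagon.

blocked — turn right 86°, forward 14.1 m, then turn left 20°, forward 4.5 m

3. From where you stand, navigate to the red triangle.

turn right 99°, forward 10.8 m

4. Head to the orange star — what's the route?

turn right 58°, forward 3.0 m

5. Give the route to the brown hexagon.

turn right 106°, forward 9.3 m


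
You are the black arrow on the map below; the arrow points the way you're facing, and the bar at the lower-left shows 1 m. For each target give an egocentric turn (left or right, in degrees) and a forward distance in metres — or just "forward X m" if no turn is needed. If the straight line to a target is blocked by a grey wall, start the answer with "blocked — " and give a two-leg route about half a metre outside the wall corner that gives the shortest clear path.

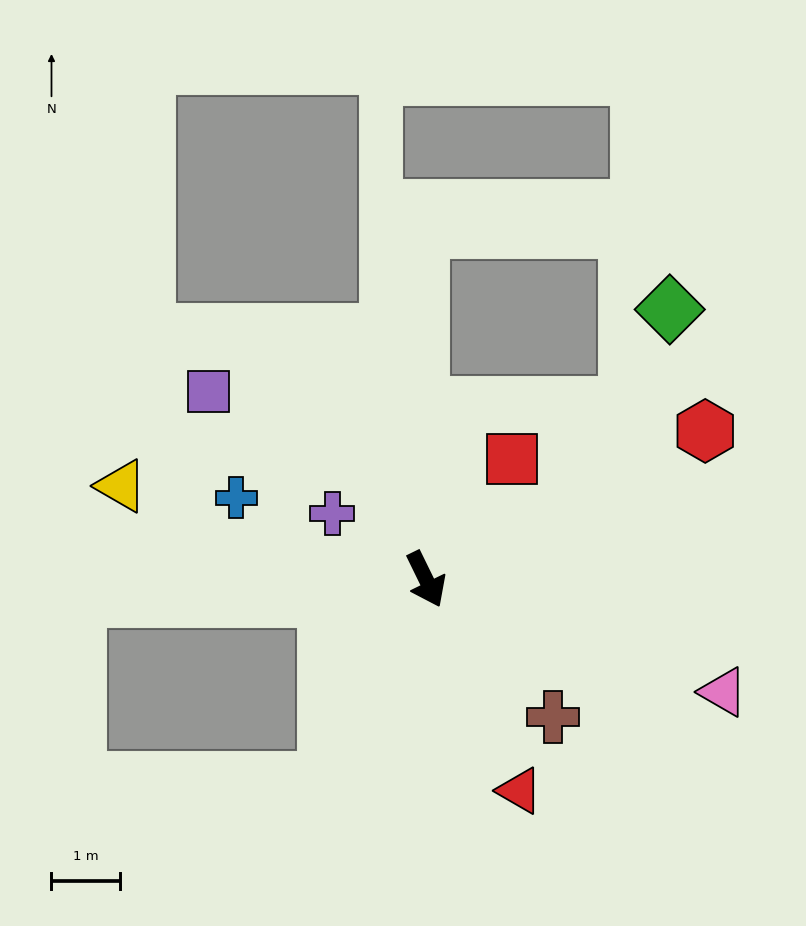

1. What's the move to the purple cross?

turn right 151°, forward 1.7 m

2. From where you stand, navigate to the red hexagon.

turn left 92°, forward 4.6 m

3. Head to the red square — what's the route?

turn left 118°, forward 2.2 m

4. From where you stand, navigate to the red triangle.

turn right 2°, forward 3.4 m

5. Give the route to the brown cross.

turn left 17°, forward 2.7 m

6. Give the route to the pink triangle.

turn left 43°, forward 4.7 m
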